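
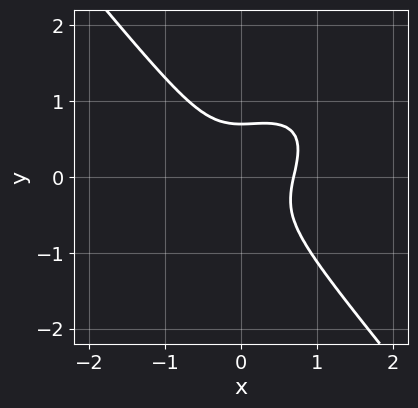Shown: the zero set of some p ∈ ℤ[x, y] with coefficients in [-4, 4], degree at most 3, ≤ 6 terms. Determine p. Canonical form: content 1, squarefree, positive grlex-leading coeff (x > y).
First, the degree is 3 — a generic line meets the curve in up to 3 points.
Finally, the integer polynomial consistent with all of this is the stated p.

3*x^3 - 2*x^2*y + 3*y^3 - 1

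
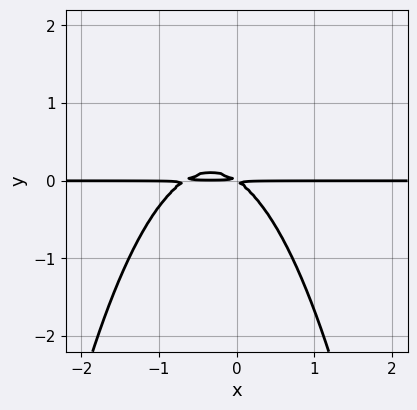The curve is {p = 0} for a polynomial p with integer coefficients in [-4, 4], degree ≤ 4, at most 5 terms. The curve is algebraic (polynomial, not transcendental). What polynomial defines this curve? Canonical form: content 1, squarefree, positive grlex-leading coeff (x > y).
3*x^2*y + 2*x*y + 3*y^2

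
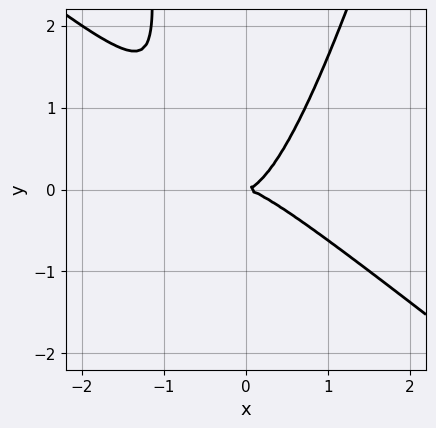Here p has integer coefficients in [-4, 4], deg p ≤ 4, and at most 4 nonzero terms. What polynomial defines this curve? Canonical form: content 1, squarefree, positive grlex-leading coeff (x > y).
3*x^3 + 3*x^2*y - x*y^2 - 2*y^2

1. The degree is 3 — a generic line meets the curve in up to 3 points.
2. From the visible intercepts: it meets the x-axis at x = 0 (among the integer gridlines); one y-axis crossing is at y = 0.
3. Together with the visible shape, these determine p as stated.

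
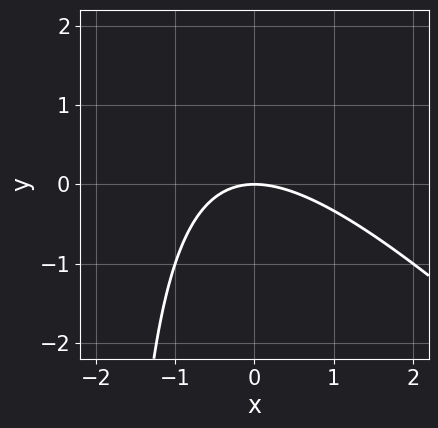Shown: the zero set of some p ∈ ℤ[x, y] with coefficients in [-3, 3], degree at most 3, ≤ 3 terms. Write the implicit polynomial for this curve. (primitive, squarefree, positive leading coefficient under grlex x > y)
deg p = 2.
From the axis intercepts and sections: it crosses the x-axis at the gridline x = 0; it crosses the y-axis at the gridline y = 0.
Solving for integer coefficients yields p as stated.

x^2 + x*y + 2*y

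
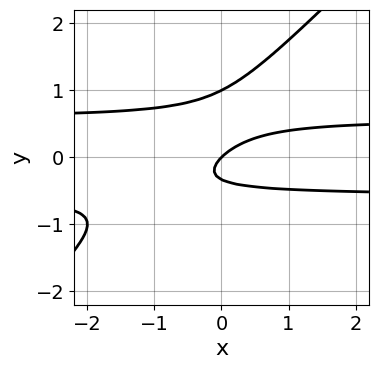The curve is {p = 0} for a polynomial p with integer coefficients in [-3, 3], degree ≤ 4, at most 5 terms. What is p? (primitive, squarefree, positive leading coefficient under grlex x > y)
Degree: no degree-2 curve has this shape, so deg p = 3.
From the visible intercepts: the y-axis gridline crossings are at y ∈ {0, 1}; one x-axis crossing is at x = 0.
Together with the visible shape, these determine p as stated.

3*x*y^2 - 3*y^3 + 2*y^2 - x + y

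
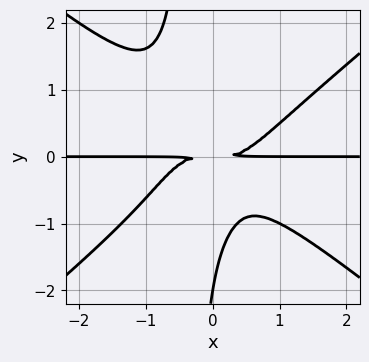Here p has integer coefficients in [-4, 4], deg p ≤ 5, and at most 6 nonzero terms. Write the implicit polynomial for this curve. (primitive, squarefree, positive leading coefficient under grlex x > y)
2*x^3*y - 3*x*y^3 - y^3 - 2*y^2

1. Degree: the shape is more complex than any degree-3 curve, so deg p = 4.
2. Reading off the gridlines: every point of the x-axis in the box is on the curve; it crosses the y-axis at the gridline y = -2.
3. The integer polynomial consistent with all of this is the stated p.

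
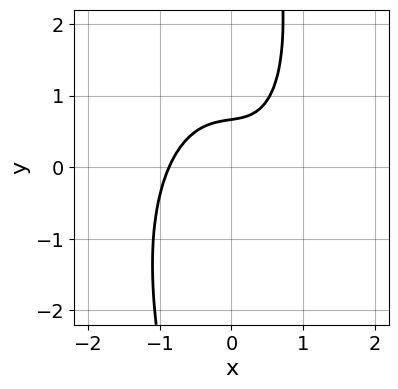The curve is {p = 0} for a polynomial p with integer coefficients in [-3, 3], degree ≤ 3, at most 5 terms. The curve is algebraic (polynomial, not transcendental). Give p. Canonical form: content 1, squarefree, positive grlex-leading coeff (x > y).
First, degree: a generic line meets the curve in up to 3 points, so deg p = 3.
Finally, the integer polynomial consistent with all of this is the stated p.

3*x^3 + x*y^2 - 3*y + 2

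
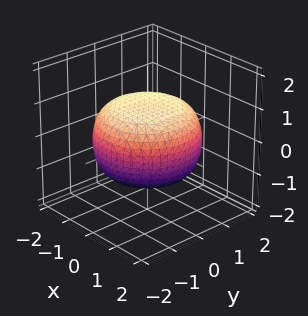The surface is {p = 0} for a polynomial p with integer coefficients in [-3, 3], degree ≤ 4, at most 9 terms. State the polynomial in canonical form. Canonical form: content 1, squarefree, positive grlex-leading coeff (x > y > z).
1. Degree: a generic line meets the surface in up to 4 points, so deg p = 4.
2. Symmetries: the surface is invariant under rotation about z: p = q(x² + y², z).
3. Against the integer gridlines: the z-axis gridline crossings are at z ∈ {-1, 1}; a circular section at z = 1 has radius exactly 1.
4. Matching integer coefficients to the picture gives p.

x^4 + 2*x^2*y^2 + y^4 - x^2 - y^2 + 3*z^2 - 3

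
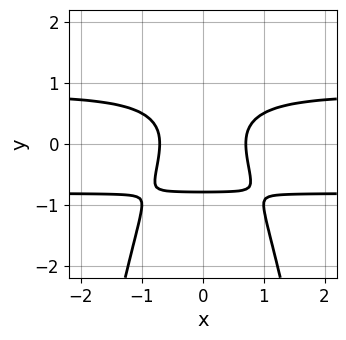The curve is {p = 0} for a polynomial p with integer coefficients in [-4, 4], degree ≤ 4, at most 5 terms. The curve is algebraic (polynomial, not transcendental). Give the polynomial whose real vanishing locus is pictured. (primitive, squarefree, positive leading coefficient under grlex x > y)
3*x^2*y^2 + 2*y^3 - 2*x^2 + 1

(a) The degree is 4 — a generic line meets the curve in up to 4 points.
(b) Symmetries: mirror symmetry x ↦ −x ⇒ only even powers of x.
(c) The integer polynomial consistent with all of this is the stated p.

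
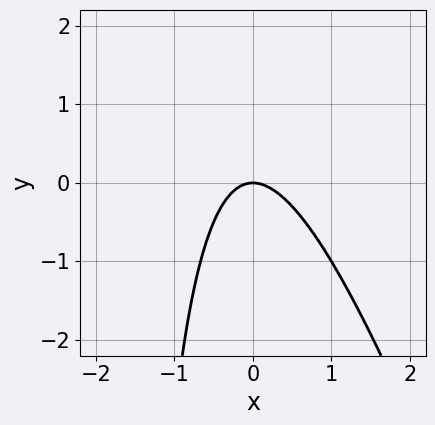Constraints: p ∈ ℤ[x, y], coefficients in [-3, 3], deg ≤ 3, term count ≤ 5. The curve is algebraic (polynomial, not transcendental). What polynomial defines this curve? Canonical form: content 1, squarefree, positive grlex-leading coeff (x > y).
3*x^2 + x*y + 2*y

(a) deg p = 2.
(b) Observable constraints: one y-axis crossing is at y = 0; it crosses the x-axis at the gridline x = 0.
(c) The integer polynomial consistent with all of this is the stated p.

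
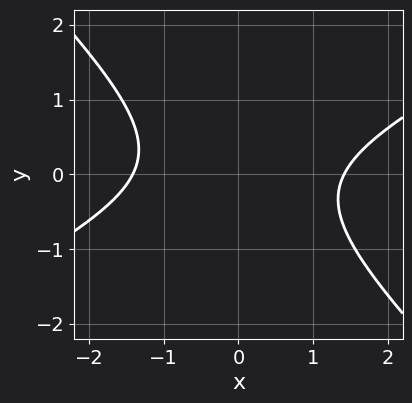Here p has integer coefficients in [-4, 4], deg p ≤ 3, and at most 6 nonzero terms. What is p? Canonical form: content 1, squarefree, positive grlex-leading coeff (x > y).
x^2 - x*y - 2*y^2 - 2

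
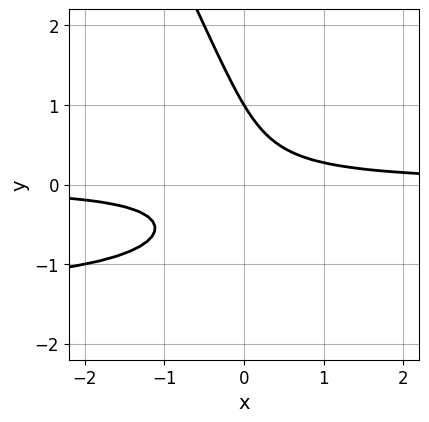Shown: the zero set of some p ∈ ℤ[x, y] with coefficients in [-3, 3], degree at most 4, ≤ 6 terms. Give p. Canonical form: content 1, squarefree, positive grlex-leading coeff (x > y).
2*x*y^2 + y^3 + 3*x*y - 1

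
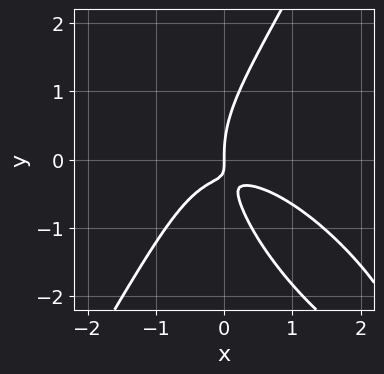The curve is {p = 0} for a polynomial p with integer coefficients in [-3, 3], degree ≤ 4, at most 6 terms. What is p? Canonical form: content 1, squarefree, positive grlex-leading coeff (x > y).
2*x^3 + 2*x^2*y - y^3 + 3*x*y + x

First, the degree is 3 — the shape is more complex than any degree-2 curve.
Then, from the visible intercepts: one y-axis crossing is at y = 0; it meets the x-axis at x = 0 (among the integer gridlines).
Finally, putting this together gives p.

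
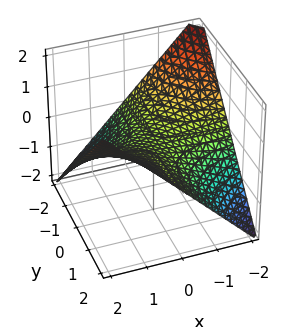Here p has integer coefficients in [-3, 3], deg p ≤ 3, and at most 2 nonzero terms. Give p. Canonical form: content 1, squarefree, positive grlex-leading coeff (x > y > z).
x*y - 2*z

The degree is 2 — a saddle surface; a quadric.
Checking where it meets the axes: every point of the y-axis in the box is on the surface; the visible x-axis segment lies entirely on the surface; one z-axis crossing is at z = 0.
Together with the visible shape, these determine p as stated.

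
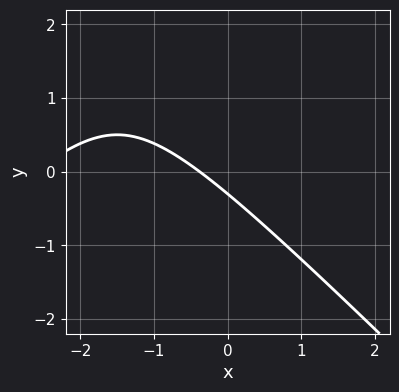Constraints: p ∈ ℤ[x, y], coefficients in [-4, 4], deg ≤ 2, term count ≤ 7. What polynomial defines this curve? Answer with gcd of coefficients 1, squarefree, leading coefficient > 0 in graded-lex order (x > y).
x^2 - y^2 + 3*x + 3*y + 1

deg p = 2.
Solving for integer coefficients yields p as stated.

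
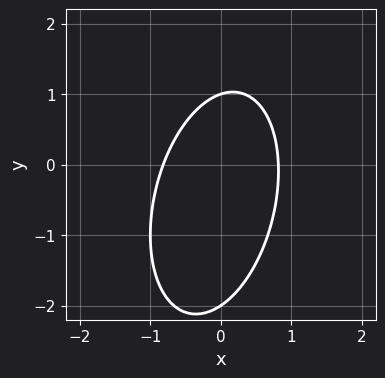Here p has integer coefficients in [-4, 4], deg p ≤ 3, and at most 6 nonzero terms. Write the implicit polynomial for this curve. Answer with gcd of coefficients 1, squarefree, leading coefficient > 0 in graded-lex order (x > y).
3*x^2 - x*y + y^2 + y - 2

Degree: the shape is more complex than any degree-1 curve, so deg p = 2.
Observable constraints: among the integer gridlines, it crosses the y-axis at y ∈ {-2, 1}.
Fitting integer coefficients to these (and the overall shape) gives p.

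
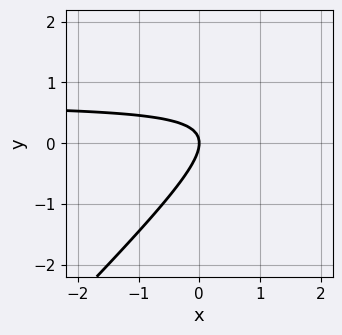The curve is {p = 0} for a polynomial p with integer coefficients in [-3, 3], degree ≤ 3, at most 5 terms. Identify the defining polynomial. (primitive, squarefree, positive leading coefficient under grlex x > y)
(a) deg p = 2. The shape is more complex than any degree-1 curve.
(b) From the visible intercepts: it meets the y-axis at y = 0 (among the integer gridlines); one x-axis crossing is at x = 0.
(c) Fitting integer coefficients to these (and the overall shape) gives p.

3*x*y - 3*y^2 - 2*x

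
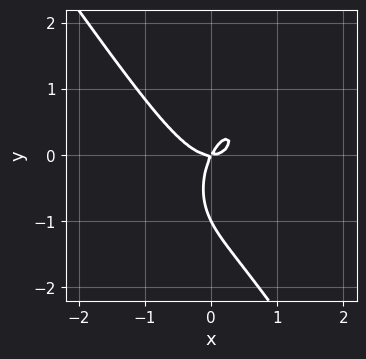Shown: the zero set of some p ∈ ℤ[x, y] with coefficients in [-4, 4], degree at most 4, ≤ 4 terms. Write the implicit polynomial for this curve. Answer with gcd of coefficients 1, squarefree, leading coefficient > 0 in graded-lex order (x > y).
3*x^3 + y^3 - 2*x*y + y^2

The degree is 3 — the shape is more complex than any degree-2 curve.
Reading off the gridlines: the y-axis gridline crossings are at y ∈ {-1, 0}; it crosses the x-axis at the gridline x = 0.
The integer polynomial consistent with all of this is the stated p.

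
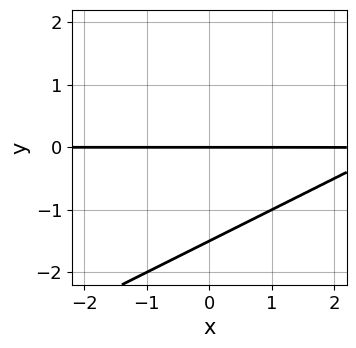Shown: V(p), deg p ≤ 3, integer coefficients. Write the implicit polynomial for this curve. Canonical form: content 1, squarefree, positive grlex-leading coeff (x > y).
(a) The degree is 2 — the shape is more complex than any degree-1 curve.
(b) Checking where it meets the axes: every point of the x-axis in the box is on the curve; it meets the y-axis at y = 0 (among the integer gridlines).
(c) Solving for integer coefficients yields p as stated.

x*y - 2*y^2 - 3*y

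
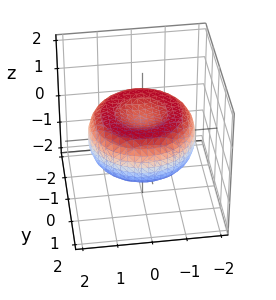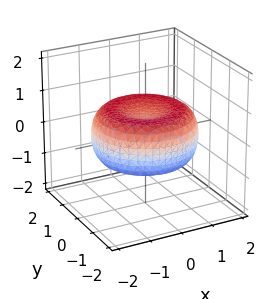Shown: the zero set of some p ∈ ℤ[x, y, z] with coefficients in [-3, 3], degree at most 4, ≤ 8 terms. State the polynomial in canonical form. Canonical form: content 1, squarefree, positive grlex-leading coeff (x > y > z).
deg p = 4. A generic line meets the surface in up to 4 points.
Symmetries: rotational symmetry about the z-axis ⇒ p depends on x, y only through x² + y².
Against the integer gridlines: a circular section at z = 0 has radius between 1 and 2.
Putting this together gives p.

x^4 + 2*x^2*y^2 + y^4 - 2*x^2 - 2*y^2 + 3*z^2 - 1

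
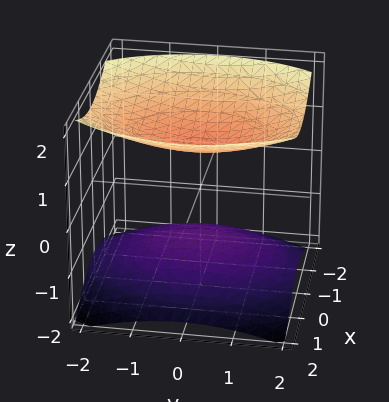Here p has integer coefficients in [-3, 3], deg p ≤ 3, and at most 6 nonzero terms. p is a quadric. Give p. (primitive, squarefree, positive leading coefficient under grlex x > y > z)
2*x^2 + y^2 - 3*z^2 + 3

There are 2 components. Treating them together as one polynomial.
Degree: two sheets facing apart; a quadric, so deg p = 2.
Symmetries: mirror symmetry z ↦ −z ⇒ only even powers of z; it's symmetric under x → −x, forcing even powers of x; mirror symmetry y ↦ −y ⇒ only even powers of y.
Observable constraints: the z-axis gridline crossings are at z ∈ {-1, 1}; it misses every integer gridline on the x-axis; no y-intercept at any integer in the box.
Putting this together gives p.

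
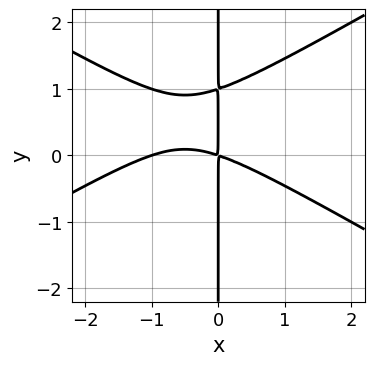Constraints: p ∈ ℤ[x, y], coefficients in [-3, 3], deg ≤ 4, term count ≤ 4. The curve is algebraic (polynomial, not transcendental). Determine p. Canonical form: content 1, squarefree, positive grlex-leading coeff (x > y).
First, degree: no degree-2 curve has this shape, so deg p = 3.
Next, observable constraints: it meets the x-axis at x = -1 (among the integer gridlines); the visible y-axis segment lies entirely on the curve.
Finally, assembling these constraints gives the stated polynomial.

x^3 - 3*x*y^2 + x^2 + 3*x*y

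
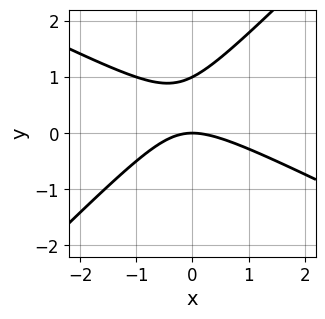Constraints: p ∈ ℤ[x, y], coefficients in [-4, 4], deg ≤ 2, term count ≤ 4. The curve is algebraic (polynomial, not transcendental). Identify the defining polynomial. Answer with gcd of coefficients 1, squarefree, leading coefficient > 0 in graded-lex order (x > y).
x^2 + x*y - 2*y^2 + 2*y

1. The degree is 2 — a generic line meets the curve in up to 2 points.
2. Checking where it meets the axes: it crosses the x-axis at the gridline x = 0; among the integer gridlines, it crosses the y-axis at y ∈ {0, 1}.
3. Together with the visible shape, these determine p as stated.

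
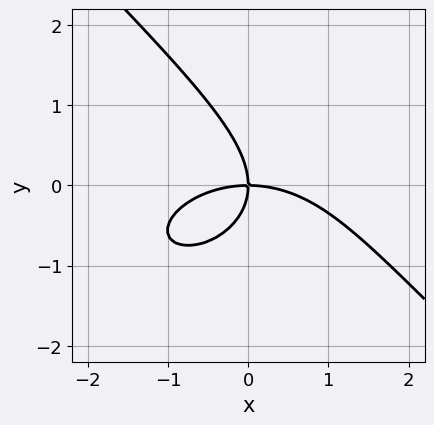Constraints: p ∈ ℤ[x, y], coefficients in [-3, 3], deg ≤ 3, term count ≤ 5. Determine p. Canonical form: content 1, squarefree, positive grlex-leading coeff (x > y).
x^3 + x*y^2 + 2*y^3 + 3*x*y

First, the degree is 3 — the shape is more complex than any degree-2 curve.
Then, against the integer gridlines: one x-axis crossing is at x = 0; one y-axis crossing is at y = 0.
Finally, solving for integer coefficients yields p as stated.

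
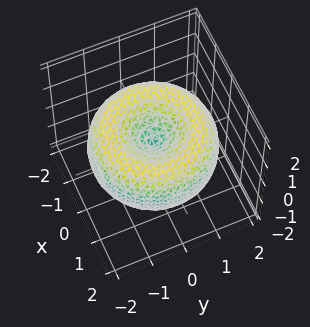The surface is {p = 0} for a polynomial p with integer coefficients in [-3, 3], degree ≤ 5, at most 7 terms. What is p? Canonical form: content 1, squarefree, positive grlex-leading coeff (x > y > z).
(a) deg p = 4. The shape is more complex than any degree-3 surface.
(b) By symmetry, every cross-section ⟂ z is a circle, so x, y appear only via x² + y².
(c) From the axis intercepts and sections: a circular section at z = 0 has radius between 1 and 2; it meets the x-axis at x = 0 (among the integer gridlines).
(d) Solving for integer coefficients yields p as stated.

x^4 + 2*x^2*y^2 + y^4 - 3*x^2 - 3*y^2 + 3*z^2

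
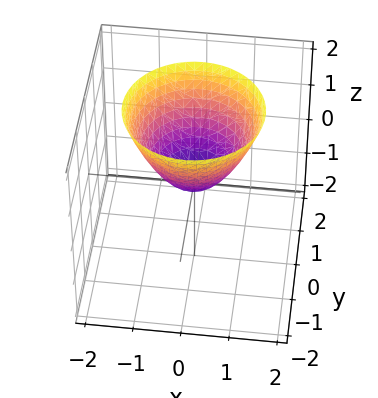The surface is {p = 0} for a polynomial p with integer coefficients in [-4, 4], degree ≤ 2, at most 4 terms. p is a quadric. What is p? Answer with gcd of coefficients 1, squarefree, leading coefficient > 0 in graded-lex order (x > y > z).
x^2 + y^2 - z

First, degree: a single bowl opening along one axis; a quadric, so deg p = 2.
Next, symmetry: the surface is invariant under rotation about z: p = q(x² + y², z).
Next, reading off the gridlines: it meets the y-axis at y = 0 (among the integer gridlines); one z-axis crossing is at z = 0.
Finally, the integer polynomial consistent with all of this is the stated p.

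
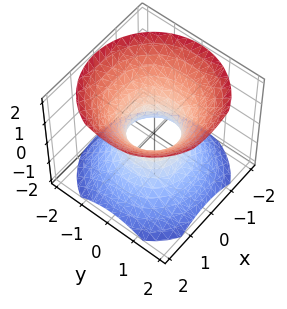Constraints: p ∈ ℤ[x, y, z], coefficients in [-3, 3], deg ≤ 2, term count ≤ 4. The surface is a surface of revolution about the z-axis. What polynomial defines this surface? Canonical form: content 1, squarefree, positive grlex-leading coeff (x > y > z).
Degree: the shape is more complex than any degree-1 surface, so deg p = 2.
Symmetries: rotational symmetry about the z-axis ⇒ p depends on x, y only through x² + y².
From the visible intercepts: a circular section at z = 0 has radius between 0 and 1; no z-intercept at any integer in the box.
Solving for integer coefficients yields p as stated.

3*x^2 + 3*y^2 - 3*z^2 - 2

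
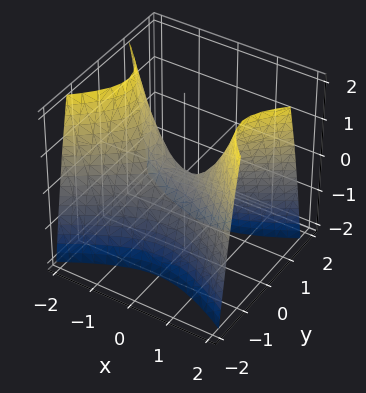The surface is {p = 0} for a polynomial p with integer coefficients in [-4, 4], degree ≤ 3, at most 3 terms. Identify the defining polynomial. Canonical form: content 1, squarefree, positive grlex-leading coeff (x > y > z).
x^2 - 2*y^2 - z

First, the degree is 2 — a saddle surface; a quadric.
Then, symmetries: mirror symmetry x ↦ −x ⇒ only even powers of x; mirror symmetry y ↦ −y ⇒ only even powers of y.
Then, observable constraints: one y-axis crossing is at y = 0; one x-axis crossing is at x = 0; it meets the z-axis at z = 0 (among the integer gridlines).
Finally, fitting integer coefficients to these (and the overall shape) gives p.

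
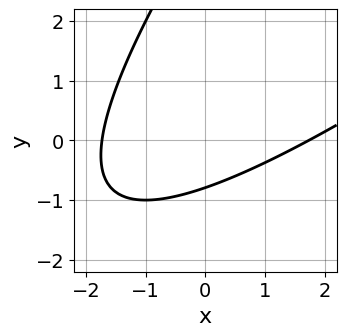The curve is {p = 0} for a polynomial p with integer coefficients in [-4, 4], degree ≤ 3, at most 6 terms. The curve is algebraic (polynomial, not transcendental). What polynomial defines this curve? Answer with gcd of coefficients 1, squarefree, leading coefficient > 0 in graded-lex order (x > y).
x^2 - 2*x*y + y^2 - 3*y - 3

deg p = 2. A generic line meets the curve in up to 2 points.
Matching integer coefficients to the picture gives p.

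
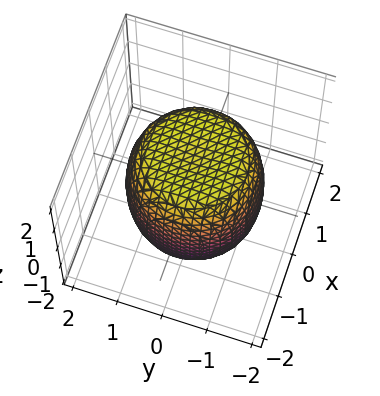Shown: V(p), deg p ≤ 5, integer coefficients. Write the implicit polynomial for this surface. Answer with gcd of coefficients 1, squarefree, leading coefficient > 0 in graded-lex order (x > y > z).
(a) The degree is 4 — the shape is more complex than any degree-3 surface.
(b) By symmetry, the surface is invariant under rotation about z: p = q(x² + y², z).
(c) Observable constraints: a circular section at z = -1 has radius between 1 and 2.
(d) Solving for integer coefficients yields p as stated.

x^4 + 2*x^2*y^2 + y^4 - x^2 - y^2 + z^2 - 2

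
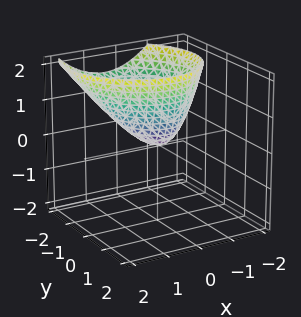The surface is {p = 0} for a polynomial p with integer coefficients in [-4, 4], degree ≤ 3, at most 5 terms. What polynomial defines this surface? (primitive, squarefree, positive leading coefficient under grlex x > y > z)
3*x^2 + x*y + 3*y^2 + 3*y*z - 3*z

(a) The degree is 2 — a generic line meets the surface in up to 2 points.
(b) Observable constraints: one y-axis crossing is at y = 0; one x-axis crossing is at x = 0; it meets the z-axis at z = 0 (among the integer gridlines).
(c) Together with the visible shape, these determine p as stated.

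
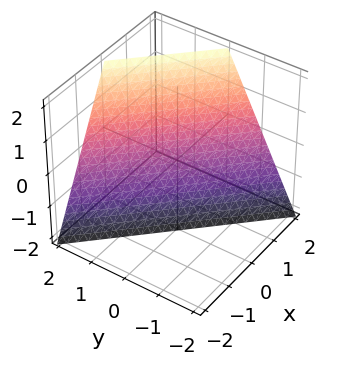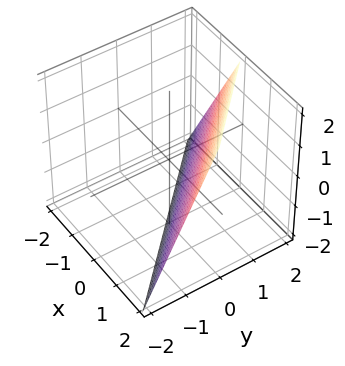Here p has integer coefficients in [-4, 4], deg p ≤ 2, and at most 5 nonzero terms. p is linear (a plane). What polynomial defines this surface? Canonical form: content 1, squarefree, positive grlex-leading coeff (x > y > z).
Degree: the surface is flat (a plane), so deg p = 1.
Observable constraints: it meets the x-axis at x = 1 (among the integer gridlines); it meets the z-axis at z = -2 (among the integer gridlines).
These observations pin down the coefficients.

2*x + 2*y - z - 2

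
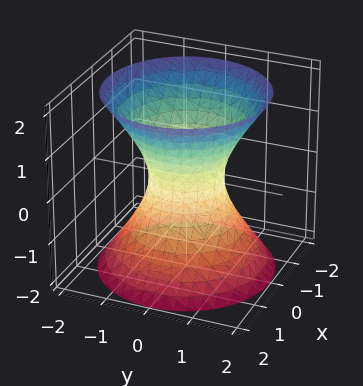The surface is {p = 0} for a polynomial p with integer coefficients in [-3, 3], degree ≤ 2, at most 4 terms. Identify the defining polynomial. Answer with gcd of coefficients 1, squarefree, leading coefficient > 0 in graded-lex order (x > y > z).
3*x^2 + 3*y^2 - 2*z^2 - 2

(a) Degree: one connected sheet with a waist; a quadric, so deg p = 2.
(b) By symmetry, the z-axis is an axis of rotation, so x and y enter only as x² + y²; the z ↦ −z reflection is a symmetry, so z appears only in even powers.
(c) From the axis intercepts and sections: a circular section at z = 1 has radius between 1 and 2; the surface avoids every integer z-axis point in the box.
(d) Together with the visible shape, these determine p as stated.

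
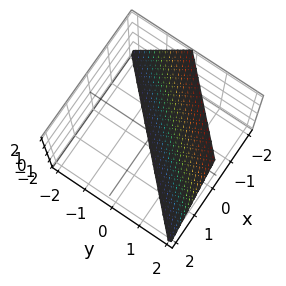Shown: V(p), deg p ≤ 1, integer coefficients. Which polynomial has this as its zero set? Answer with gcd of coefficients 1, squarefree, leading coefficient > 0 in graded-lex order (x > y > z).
2*x - 2*y + z + 2

1. deg p = 1.
2. Reading off the gridlines: it crosses the y-axis at the gridline y = 1; it meets the z-axis at z = -2 (among the integer gridlines); one x-axis crossing is at x = -1.
3. The integer polynomial consistent with all of this is the stated p.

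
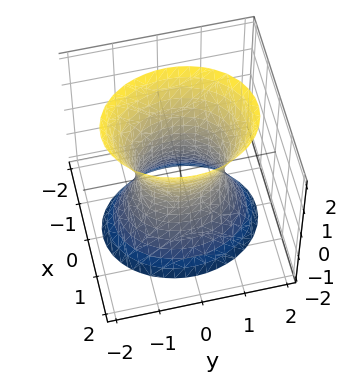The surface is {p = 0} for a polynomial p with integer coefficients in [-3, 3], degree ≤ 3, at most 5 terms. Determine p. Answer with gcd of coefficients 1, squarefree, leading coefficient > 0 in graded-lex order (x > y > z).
The degree is 2 — an hourglass — one-sheet hyperboloid; a quadric.
Symmetries: the z ↦ −z reflection is a symmetry, so z appears only in even powers; the y ↦ −y reflection is a symmetry, so y appears only in even powers; the x ↦ −x reflection is a symmetry, so x appears only in even powers.
From the visible intercepts: no z-intercept at any integer in the box; among the integer gridlines, it crosses the y-axis at y ∈ {-1, 1}.
Solving for integer coefficients yields p as stated.

3*x^2 + 2*y^2 - z^2 - 2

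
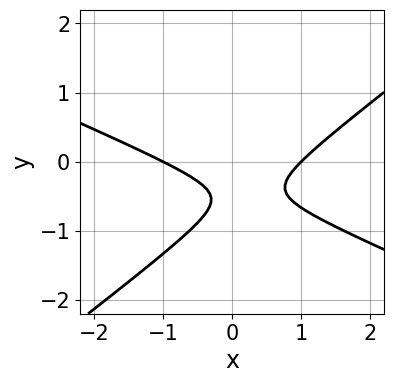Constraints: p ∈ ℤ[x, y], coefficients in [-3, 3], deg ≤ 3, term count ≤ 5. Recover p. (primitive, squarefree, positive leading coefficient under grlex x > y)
x^2 + x*y - 3*y^2 - 3*y - 1

(a) Degree: no degree-1 curve has this shape, so deg p = 2.
(b) Against the integer gridlines: among the integer gridlines, it crosses the x-axis at x ∈ {-1, 1}; no y-intercept at any integer in the box.
(c) Solving for integer coefficients yields p as stated.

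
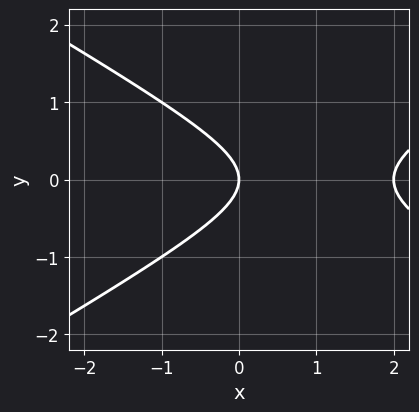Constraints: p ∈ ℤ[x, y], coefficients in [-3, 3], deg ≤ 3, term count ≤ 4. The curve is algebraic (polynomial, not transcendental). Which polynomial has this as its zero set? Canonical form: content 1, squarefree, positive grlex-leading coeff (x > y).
x^2 - 3*y^2 - 2*x

(a) The degree is 2 — a generic line meets the curve in up to 2 points.
(b) Symmetries: the y ↦ −y reflection is a symmetry, so y appears only in even powers.
(c) Against the integer gridlines: it meets the y-axis at y = 0 (among the integer gridlines); among the integer gridlines, it crosses the x-axis at x ∈ {0, 2}.
(d) Fitting integer coefficients to these (and the overall shape) gives p.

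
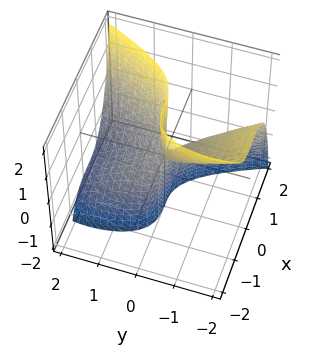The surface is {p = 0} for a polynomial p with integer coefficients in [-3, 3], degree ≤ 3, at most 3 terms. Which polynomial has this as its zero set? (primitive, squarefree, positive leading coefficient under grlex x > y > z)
3*x^3 - 2*y^2 - 3*y*z

deg p = 3. A generic line meets the surface in up to 3 points.
Reading off the gridlines: the visible z-axis segment lies entirely on the surface; one y-axis crossing is at y = 0; it crosses the x-axis at the gridline x = 0.
Together with the visible shape, these determine p as stated.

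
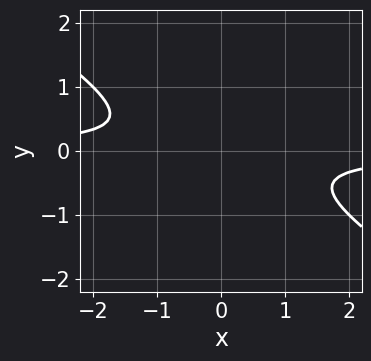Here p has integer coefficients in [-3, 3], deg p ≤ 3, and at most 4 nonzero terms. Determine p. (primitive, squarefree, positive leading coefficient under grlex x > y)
1. Degree: a generic line meets the curve in up to 2 points, so deg p = 2.
2. From the axis intercepts and sections: no x-intercept at any integer in the box; it misses every integer gridline on the y-axis.
3. Solving for integer coefficients yields p as stated.

2*x*y + 3*y^2 + 1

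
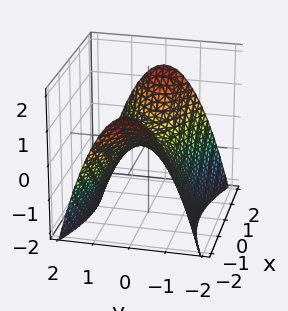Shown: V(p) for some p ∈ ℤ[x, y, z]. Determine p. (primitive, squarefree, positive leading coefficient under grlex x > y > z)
(a) The degree is 2 — a saddle surface; a quadric.
(b) Symmetries: mirror symmetry y ↦ −y ⇒ only even powers of y; mirror symmetry x ↦ −x ⇒ only even powers of x.
(c) Checking where it meets the axes: it crosses the z-axis at the gridline z = 0; it crosses the x-axis at the gridline x = 0; it crosses the y-axis at the gridline y = 0.
(d) Solving for integer coefficients yields p as stated.

x^2 - 3*y^2 - 3*z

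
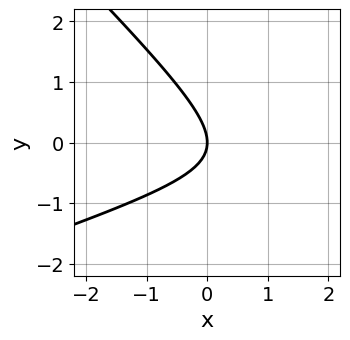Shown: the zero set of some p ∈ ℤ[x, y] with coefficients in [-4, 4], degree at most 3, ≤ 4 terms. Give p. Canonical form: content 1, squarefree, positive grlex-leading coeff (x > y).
(a) The degree is 2 — a generic line meets the curve in up to 2 points.
(b) From the axis intercepts and sections: one y-axis crossing is at y = 0; one x-axis crossing is at x = 0.
(c) These observations pin down the coefficients.

x^2 - 2*x*y - 3*y^2 - 3*x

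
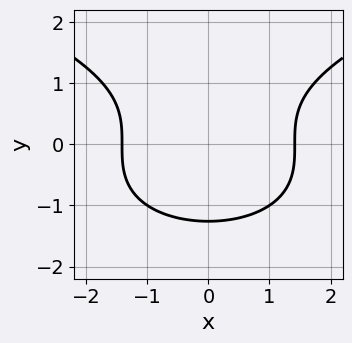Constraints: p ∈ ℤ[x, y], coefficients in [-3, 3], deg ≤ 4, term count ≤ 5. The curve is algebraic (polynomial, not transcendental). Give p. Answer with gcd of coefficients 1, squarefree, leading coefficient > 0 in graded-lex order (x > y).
y^3 - x^2 + 2

(a) Degree: no degree-2 curve has this shape, so deg p = 3.
(b) Symmetries: it's symmetric under x → −x, forcing even powers of x.
(c) Assembling these constraints gives the stated polynomial.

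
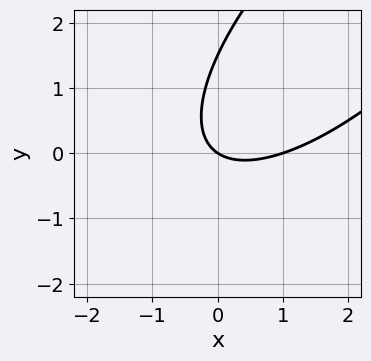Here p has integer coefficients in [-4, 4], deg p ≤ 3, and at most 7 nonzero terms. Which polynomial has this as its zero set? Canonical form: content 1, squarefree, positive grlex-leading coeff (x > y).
1. The degree is 2 — the shape is more complex than any degree-1 curve.
2. Reading off the gridlines: it meets the y-axis at y = 0 (among the integer gridlines); the x-axis gridline crossings are at x ∈ {0, 1}.
3. Matching integer coefficients to the picture gives p.

2*x^2 - 3*x*y + 2*y^2 - 2*x - 3*y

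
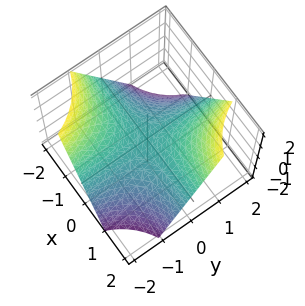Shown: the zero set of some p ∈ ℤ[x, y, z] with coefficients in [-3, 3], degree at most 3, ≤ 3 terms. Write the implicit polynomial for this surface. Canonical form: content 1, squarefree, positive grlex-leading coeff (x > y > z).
x*y - z

First, deg p = 2. A saddle surface; a quadric.
Next, checking where it meets the axes: it crosses the z-axis at the gridline z = 0; every point of the y-axis in the box is on the surface.
Finally, solving for integer coefficients yields p as stated. Check: (2, 0, 0) on the x-axis lies on the surface, and p(2, 0, 0) = 0. ✓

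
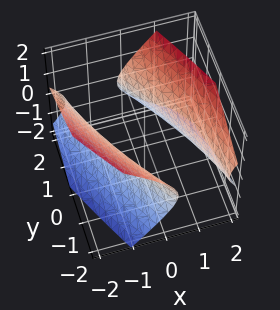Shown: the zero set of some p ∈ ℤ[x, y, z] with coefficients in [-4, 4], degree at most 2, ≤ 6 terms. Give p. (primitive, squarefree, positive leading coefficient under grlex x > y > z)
First, I count 2 distinct pieces. They look like related sheets of one shape, so recover p as a whole.
Then, the degree is 2 — the shape is more complex than any degree-1 surface.
Next, from the visible intercepts: the x-axis gridline crossings are at x ∈ {-1, 1}; no z-intercept at any integer in the box.
Finally, putting this together gives p.

3*x^2 + 3*x*y + x*z + y^2 - 3*z^2 - 3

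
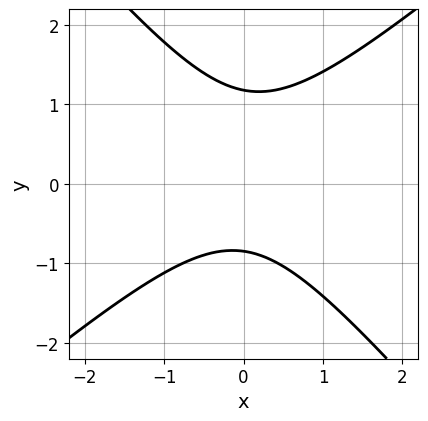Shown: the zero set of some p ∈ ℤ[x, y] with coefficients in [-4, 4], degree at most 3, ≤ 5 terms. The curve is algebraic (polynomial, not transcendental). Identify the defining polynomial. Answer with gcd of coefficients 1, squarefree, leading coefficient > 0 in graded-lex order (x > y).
3*x^2 - x*y - 3*y^2 + y + 3

1. deg p = 2. No degree-1 curve has this shape.
2. Against the integer gridlines: it misses every integer gridline on the x-axis.
3. Fitting integer coefficients to these (and the overall shape) gives p.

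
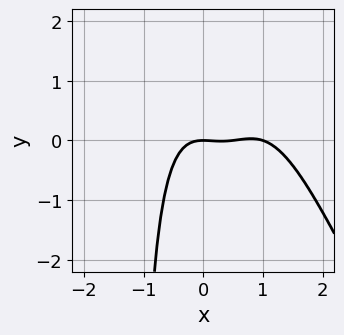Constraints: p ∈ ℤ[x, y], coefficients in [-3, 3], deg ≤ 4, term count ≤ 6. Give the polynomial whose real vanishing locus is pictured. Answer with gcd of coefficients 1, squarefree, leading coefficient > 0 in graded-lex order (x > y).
2*x^4 + x^3*y - 3*x^3 + x^2 + 2*y

The degree is 4 — a generic line meets the curve in up to 4 points.
Observable constraints: among the integer gridlines, it crosses the x-axis at x ∈ {0, 1}; it crosses the y-axis at the gridline y = 0.
The integer polynomial consistent with all of this is the stated p.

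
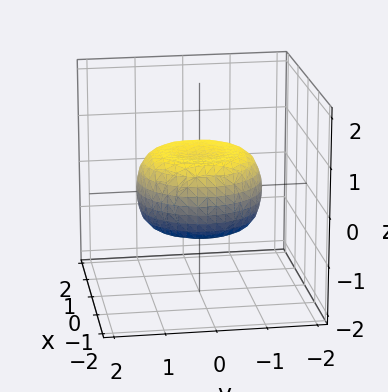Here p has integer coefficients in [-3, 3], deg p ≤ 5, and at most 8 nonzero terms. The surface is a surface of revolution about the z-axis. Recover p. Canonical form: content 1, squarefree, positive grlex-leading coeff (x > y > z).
x^4 + 2*x^2*y^2 + y^4 - x^2 - y^2 + 2*z^2 - 1

First, degree: no degree-3 surface has this shape, so deg p = 4.
Next, symmetries: the surface is invariant under rotation about z: p = q(x² + y², z).
Next, from the visible intercepts: a circular section at z = 0 has radius between 1 and 2.
Finally, matching integer coefficients to the picture gives p.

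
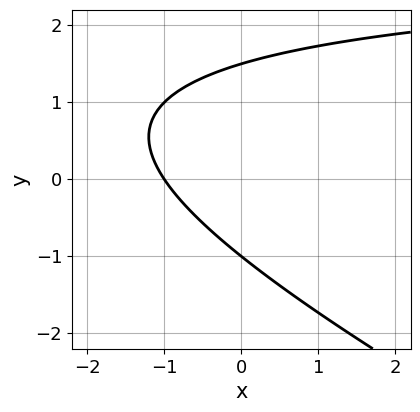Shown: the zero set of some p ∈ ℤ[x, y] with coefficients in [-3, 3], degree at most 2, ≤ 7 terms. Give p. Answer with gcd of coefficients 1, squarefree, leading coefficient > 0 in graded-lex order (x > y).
(a) deg p = 2. A generic line meets the curve in up to 2 points.
(b) Observable constraints: it crosses the y-axis at the gridline y = -1; one x-axis crossing is at x = -1.
(c) Together with the visible shape, these determine p as stated.

x*y + 2*y^2 - 3*x - y - 3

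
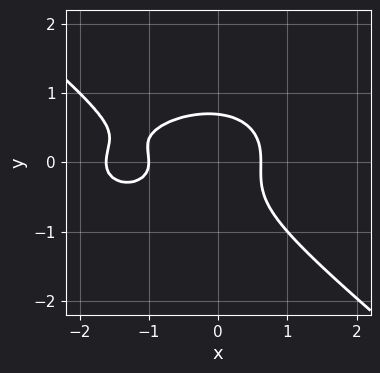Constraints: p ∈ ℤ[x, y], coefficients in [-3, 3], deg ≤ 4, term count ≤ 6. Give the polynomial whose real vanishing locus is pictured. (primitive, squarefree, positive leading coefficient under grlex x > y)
First, degree: no degree-2 curve has this shape, so deg p = 3.
Then, observable constraints: it meets the x-axis at x = -1 (among the integer gridlines).
Finally, putting this together gives p.

x^3 + x*y^2 + 3*y^3 + 2*x^2 - 1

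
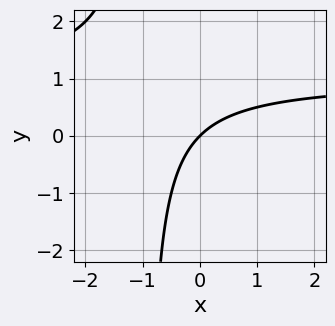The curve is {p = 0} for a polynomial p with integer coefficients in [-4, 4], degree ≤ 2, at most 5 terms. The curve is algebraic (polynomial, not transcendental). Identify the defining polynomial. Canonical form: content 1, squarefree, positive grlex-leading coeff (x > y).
The degree is 2 — no degree-1 curve has this shape.
From the visible intercepts: one x-axis crossing is at x = 0; it meets the y-axis at y = 0 (among the integer gridlines).
Solving for integer coefficients yields p as stated.

x*y - x + y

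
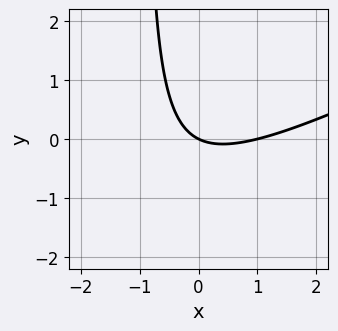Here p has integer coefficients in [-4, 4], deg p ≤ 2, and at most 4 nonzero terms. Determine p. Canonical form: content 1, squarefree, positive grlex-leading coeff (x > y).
First, the degree is 2 — no degree-1 curve has this shape.
Then, from the axis intercepts and sections: the x-axis gridline crossings are at x ∈ {0, 1}; it crosses the y-axis at the gridline y = 0.
Finally, fitting integer coefficients to these (and the overall shape) gives p.

x^2 - 2*x*y - x - 2*y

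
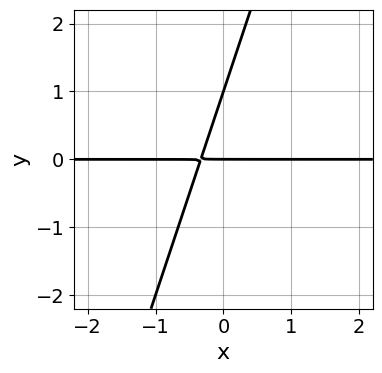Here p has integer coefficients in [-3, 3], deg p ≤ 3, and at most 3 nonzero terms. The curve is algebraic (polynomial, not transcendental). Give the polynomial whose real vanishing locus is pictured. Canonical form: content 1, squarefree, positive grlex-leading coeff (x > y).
3*x*y - y^2 + y

First, deg p = 2.
Then, checking where it meets the axes: the y-axis gridline crossings are at y ∈ {0, 1}; every point of the x-axis in the box is on the curve.
Finally, matching integer coefficients to the picture gives p.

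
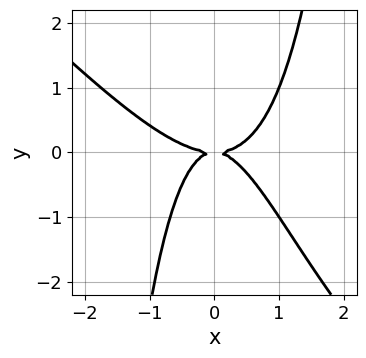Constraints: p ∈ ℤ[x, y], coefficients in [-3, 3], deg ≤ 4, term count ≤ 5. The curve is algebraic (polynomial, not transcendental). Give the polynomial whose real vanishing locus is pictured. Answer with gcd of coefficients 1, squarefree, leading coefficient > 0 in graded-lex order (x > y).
x^4 + x^3*y - x^2*y - y^2

(a) The degree is 4 — no degree-3 curve has this shape.
(b) From the axis intercepts and sections: it meets the x-axis at x = 0 (among the integer gridlines); it meets the y-axis at y = 0 (among the integer gridlines).
(c) The integer polynomial consistent with all of this is the stated p.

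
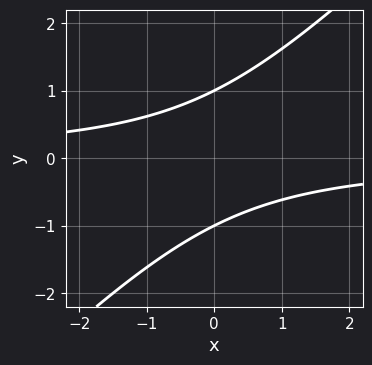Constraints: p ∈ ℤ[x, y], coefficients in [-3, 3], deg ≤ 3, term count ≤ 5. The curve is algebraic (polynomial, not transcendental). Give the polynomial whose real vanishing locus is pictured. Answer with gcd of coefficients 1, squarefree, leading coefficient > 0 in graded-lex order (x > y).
x*y - y^2 + 1

First, degree: a generic line meets the curve in up to 2 points, so deg p = 2.
Next, checking where it meets the axes: the curve avoids every integer x-axis point in the box; among the integer gridlines, it crosses the y-axis at y ∈ {-1, 1}.
Finally, solving for integer coefficients yields p as stated.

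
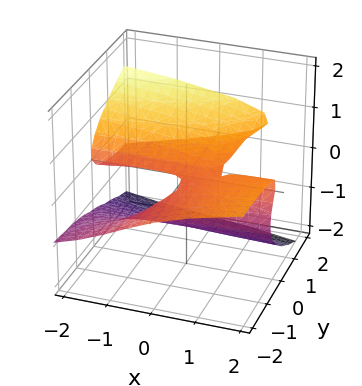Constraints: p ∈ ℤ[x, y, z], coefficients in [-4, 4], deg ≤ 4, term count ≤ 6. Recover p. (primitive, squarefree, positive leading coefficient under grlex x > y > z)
1. Degree: the shape is more complex than any degree-2 surface, so deg p = 3.
2. From the visible intercepts: every point of the y-axis in the box is on the surface; it meets the z-axis at z = 0 (among the integer gridlines); every point of the x-axis in the box is on the surface.
3. These observations pin down the coefficients.

3*z^3 + x*y - 3*y*z + 3*z^2 - z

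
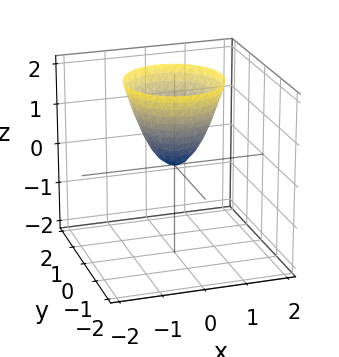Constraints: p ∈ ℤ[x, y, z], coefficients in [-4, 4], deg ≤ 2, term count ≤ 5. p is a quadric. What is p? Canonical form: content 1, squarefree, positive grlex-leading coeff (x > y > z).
3*x^2 + 3*y^2 - 2*z

(a) The degree is 2 — a single bowl opening along one axis; a quadric.
(b) By symmetry, every cross-section ⟂ z is a circle, so x, y appear only via x² + y².
(c) Reading off the gridlines: it crosses the z-axis at the gridline z = 0; one x-axis crossing is at x = 0; it crosses the y-axis at the gridline y = 0.
(d) Assembling these constraints gives the stated polynomial.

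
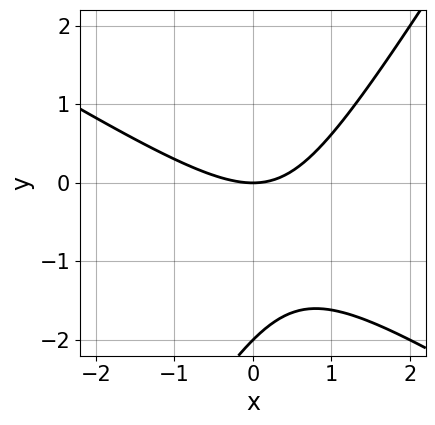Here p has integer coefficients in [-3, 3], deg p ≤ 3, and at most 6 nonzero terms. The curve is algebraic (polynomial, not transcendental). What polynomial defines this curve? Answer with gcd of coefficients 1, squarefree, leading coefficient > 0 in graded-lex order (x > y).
x^2 + x*y - y^2 - 2*y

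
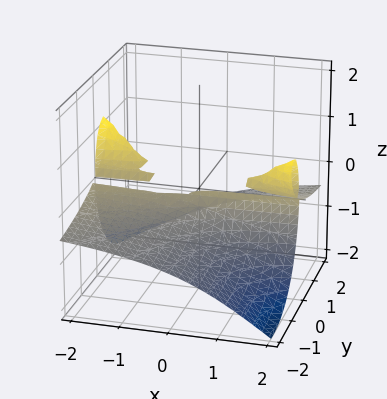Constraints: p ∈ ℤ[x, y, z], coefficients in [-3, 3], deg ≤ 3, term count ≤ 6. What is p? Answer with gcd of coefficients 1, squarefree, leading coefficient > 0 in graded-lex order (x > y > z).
First, I count 3 distinct pieces.
Next, degree: a generic line meets the surface in up to 3 points, so deg p = 3.
Then, observable constraints: the visible x-axis segment lies entirely on the surface; it crosses the z-axis at the gridline z = 0; one y-axis crossing is at y = 0.
Finally, solving for integer coefficients yields p as stated.

2*x*y*z + 2*y^2*z + z^3 + 2*y^2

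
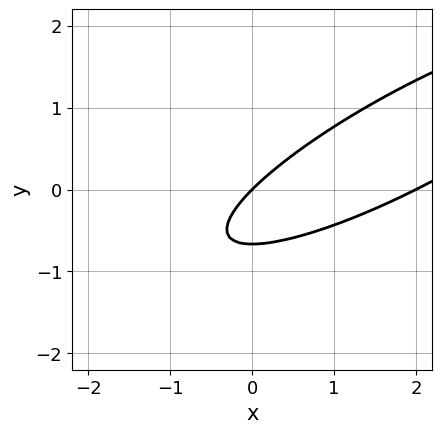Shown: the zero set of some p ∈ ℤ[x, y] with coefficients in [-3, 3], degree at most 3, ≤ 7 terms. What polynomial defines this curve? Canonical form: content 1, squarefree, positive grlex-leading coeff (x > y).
(a) deg p = 2. A generic line meets the curve in up to 2 points.
(b) From the axis intercepts and sections: it meets the y-axis at y = 0 (among the integer gridlines); among the integer gridlines, it crosses the x-axis at x ∈ {0, 2}.
(c) Solving for integer coefficients yields p as stated.

x^2 - 3*x*y + 3*y^2 - 2*x + 2*y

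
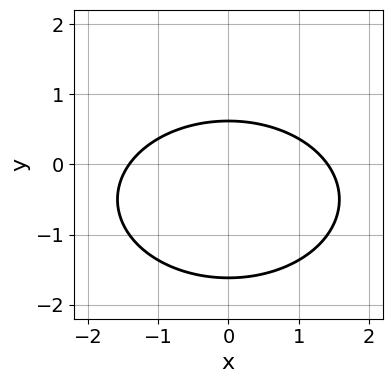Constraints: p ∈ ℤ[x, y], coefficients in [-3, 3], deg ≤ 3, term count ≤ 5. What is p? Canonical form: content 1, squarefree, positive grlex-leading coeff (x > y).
deg p = 2.
Symmetries: the x ↦ −x reflection is a symmetry, so x appears only in even powers.
Fitting integer coefficients to these (and the overall shape) gives p.

x^2 + 2*y^2 + 2*y - 2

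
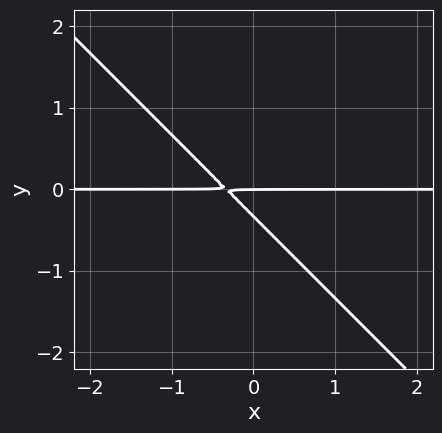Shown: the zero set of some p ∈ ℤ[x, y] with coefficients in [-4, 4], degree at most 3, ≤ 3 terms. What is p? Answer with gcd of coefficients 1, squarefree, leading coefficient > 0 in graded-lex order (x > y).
deg p = 2.
Observable constraints: it meets the y-axis at y = 0 (among the integer gridlines); every point of the x-axis in the box is on the curve.
Matching integer coefficients to the picture gives p.

3*x*y + 3*y^2 + y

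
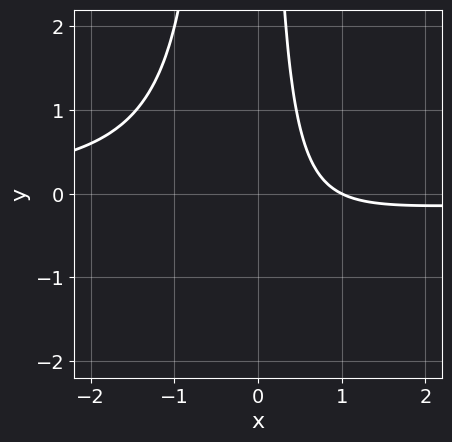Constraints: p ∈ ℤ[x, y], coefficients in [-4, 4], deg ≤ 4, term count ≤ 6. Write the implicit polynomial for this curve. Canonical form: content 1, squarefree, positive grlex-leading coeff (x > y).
First, deg p = 3.
Then, reading off the gridlines: it meets the x-axis at x = 1 (among the integer gridlines); the curve avoids every integer y-axis point in the box.
Finally, fitting integer coefficients to these (and the overall shape) gives p.

3*x^2*y + x*y + 2*x - 2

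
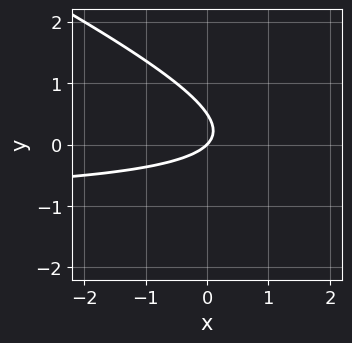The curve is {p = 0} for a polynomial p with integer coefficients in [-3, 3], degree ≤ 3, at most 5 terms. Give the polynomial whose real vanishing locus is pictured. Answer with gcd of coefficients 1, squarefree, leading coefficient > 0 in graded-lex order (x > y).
Degree: a generic line meets the curve in up to 2 points, so deg p = 2.
Observable constraints: it crosses the y-axis at the gridline y = 0; it meets the x-axis at x = 0 (among the integer gridlines).
Solving for integer coefficients yields p as stated.

x*y + 2*y^2 + x - y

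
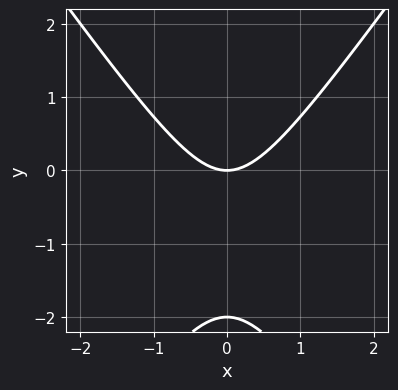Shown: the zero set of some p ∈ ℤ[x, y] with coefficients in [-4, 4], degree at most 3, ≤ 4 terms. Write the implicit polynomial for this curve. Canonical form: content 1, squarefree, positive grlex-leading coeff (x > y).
First, degree: a generic line meets the curve in up to 2 points, so deg p = 2.
Next, symmetries: it's symmetric under x → −x, forcing even powers of x.
Then, reading off the gridlines: it meets the x-axis at x = 0 (among the integer gridlines); among the integer gridlines, it crosses the y-axis at y ∈ {-2, 0}.
Finally, together with the visible shape, these determine p as stated.

2*x^2 - y^2 - 2*y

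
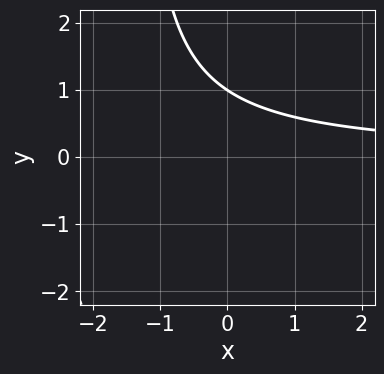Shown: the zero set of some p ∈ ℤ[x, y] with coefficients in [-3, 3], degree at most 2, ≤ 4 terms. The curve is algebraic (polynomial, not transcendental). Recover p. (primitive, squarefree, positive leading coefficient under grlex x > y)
2*x*y + 3*y - 3

First, deg p = 2. The shape is more complex than any degree-1 curve.
Next, reading off the gridlines: it misses every integer gridline on the x-axis; one y-axis crossing is at y = 1.
Finally, fitting integer coefficients to these (and the overall shape) gives p.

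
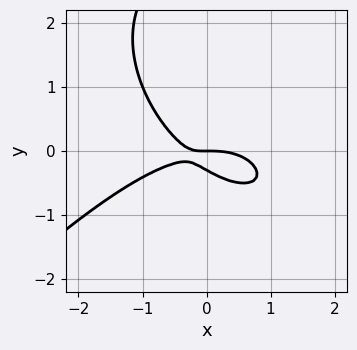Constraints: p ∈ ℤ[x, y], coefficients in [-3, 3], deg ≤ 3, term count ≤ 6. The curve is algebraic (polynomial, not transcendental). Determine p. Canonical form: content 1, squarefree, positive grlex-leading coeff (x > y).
1. deg p = 3. A generic line meets the curve in up to 3 points.
2. Checking where it meets the axes: one y-axis crossing is at y = 0; one x-axis crossing is at x = 0.
3. Putting this together gives p.

x^3 - y^3 + 2*x*y + 3*y^2 + y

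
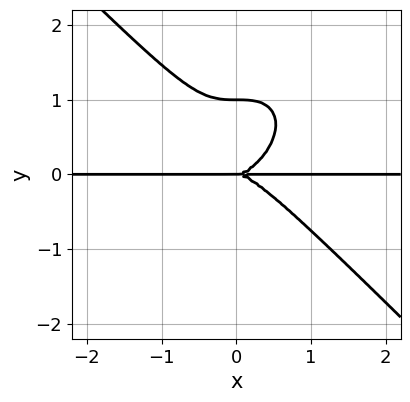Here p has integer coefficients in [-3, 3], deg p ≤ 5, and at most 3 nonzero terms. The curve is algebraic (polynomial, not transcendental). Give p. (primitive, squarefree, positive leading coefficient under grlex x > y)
x^3*y + y^4 - y^3

First, deg p = 4. No degree-3 curve has this shape.
Next, from the axis intercepts and sections: the visible x-axis segment lies entirely on the curve; among the integer gridlines, it crosses the y-axis at y ∈ {0, 1}.
Finally, together with the visible shape, these determine p as stated.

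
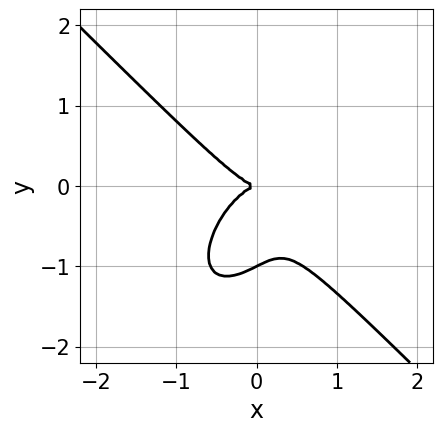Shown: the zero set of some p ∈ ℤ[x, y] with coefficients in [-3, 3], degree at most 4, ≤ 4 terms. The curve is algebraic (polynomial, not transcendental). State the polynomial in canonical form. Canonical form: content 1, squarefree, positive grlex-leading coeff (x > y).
3*x^3 - x*y^2 + 2*y^3 + 2*y^2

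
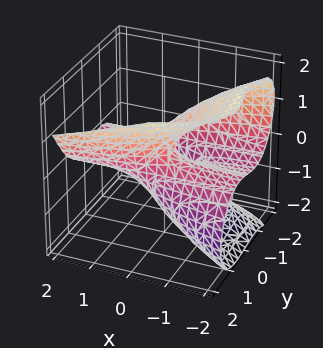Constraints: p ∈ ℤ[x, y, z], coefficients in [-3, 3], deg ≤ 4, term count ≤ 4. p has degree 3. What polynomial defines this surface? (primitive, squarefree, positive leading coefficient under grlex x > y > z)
First, deg p = 3.
Then, checking where it meets the axes: every point of the x-axis in the box is on the surface; one z-axis crossing is at z = 0; among the integer gridlines, it crosses the y-axis at y ∈ {-1, 0, 1}.
Finally, assembling these constraints gives the stated polynomial.

y^3 - z^3 - 2*x*z - y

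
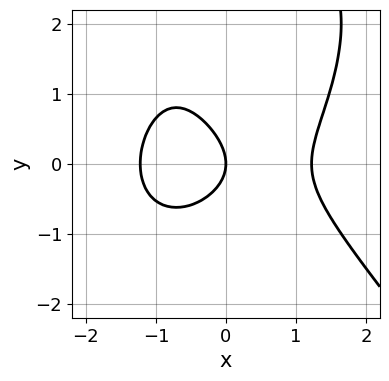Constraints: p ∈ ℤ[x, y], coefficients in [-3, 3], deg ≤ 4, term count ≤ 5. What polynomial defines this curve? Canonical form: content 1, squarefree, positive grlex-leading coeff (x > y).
(a) deg p = 3. The shape is more complex than any degree-2 curve.
(b) Reading off the gridlines: it crosses the y-axis at the gridline y = 0; one x-axis crossing is at x = 0.
(c) Putting this together gives p.

2*x^3 + y^3 - 3*y^2 - 3*x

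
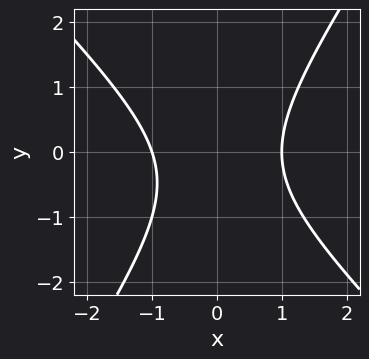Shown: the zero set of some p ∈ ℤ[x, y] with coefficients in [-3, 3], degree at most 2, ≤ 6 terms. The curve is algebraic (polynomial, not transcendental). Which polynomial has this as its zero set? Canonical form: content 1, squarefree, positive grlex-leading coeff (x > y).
1. The degree is 2 — the shape is more complex than any degree-1 curve.
2. From the visible intercepts: it misses every integer gridline on the y-axis; the x-axis gridline crossings are at x ∈ {-1, 1}.
3. Assembling these constraints gives the stated polynomial.

3*x^2 + x*y - 2*y^2 - y - 3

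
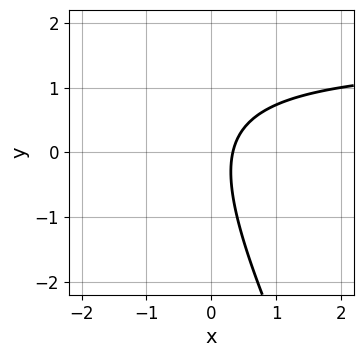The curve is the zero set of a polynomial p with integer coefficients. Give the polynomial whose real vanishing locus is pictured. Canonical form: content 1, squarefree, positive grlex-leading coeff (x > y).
1. deg p = 2.
2. Checking where it meets the axes: the curve avoids every integer y-axis point in the box.
3. Putting this together gives p.

2*x*y + y^2 - 3*x + 1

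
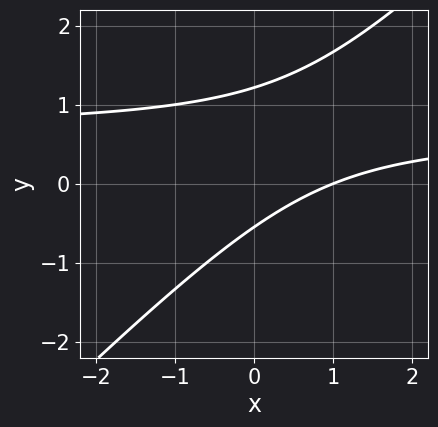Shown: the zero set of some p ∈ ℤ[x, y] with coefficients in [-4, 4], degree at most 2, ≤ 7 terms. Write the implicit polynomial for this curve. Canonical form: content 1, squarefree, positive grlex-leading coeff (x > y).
First, deg p = 2. No degree-1 curve has this shape.
Next, observable constraints: it crosses the x-axis at the gridline x = 1.
Finally, matching integer coefficients to the picture gives p.

3*x*y - 3*y^2 - 2*x + 2*y + 2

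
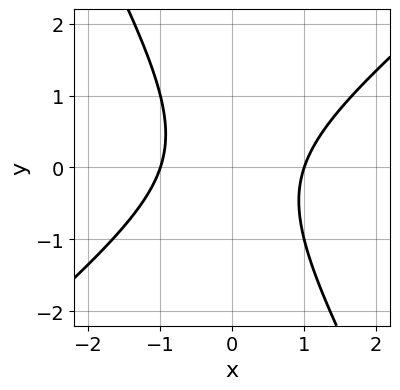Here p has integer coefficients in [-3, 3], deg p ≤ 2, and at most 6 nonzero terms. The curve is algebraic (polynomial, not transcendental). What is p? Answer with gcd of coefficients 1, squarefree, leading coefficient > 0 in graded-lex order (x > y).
3*x^2 - 2*x*y - 2*y^2 - 3

1. The degree is 2 — the shape is more complex than any degree-1 curve.
2. Checking where it meets the axes: it misses every integer gridline on the y-axis; among the integer gridlines, it crosses the x-axis at x ∈ {-1, 1}.
3. Matching integer coefficients to the picture gives p.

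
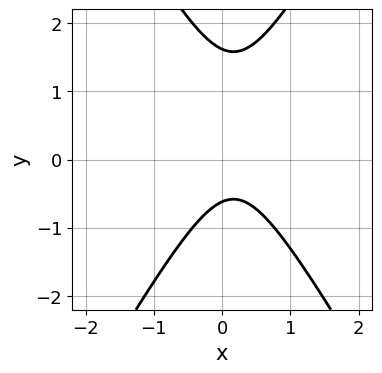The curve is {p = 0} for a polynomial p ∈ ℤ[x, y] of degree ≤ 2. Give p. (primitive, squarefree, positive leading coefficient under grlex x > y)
3*x^2 - y^2 - x + y + 1

1. deg p = 2.
2. Reading off the gridlines: the curve avoids every integer x-axis point in the box.
3. Assembling these constraints gives the stated polynomial.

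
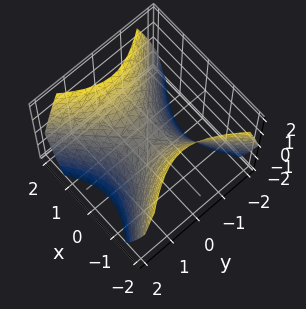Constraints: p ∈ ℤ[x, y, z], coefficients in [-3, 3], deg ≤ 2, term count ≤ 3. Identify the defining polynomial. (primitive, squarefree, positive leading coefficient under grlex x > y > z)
x^2 - y^2 - z

Degree: a hyperbolic paraboloid; a quadric, so deg p = 2.
Symmetries: it's symmetric under y → −y, forcing even powers of y; mirror symmetry x ↦ −x ⇒ only even powers of x.
Against the integer gridlines: one y-axis crossing is at y = 0; it meets the z-axis at z = 0 (among the integer gridlines).
Assembling these constraints gives the stated polynomial.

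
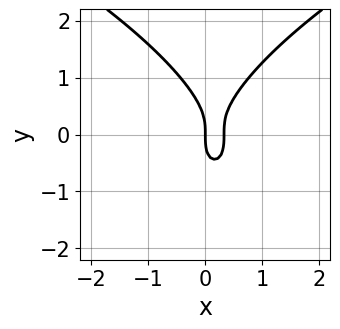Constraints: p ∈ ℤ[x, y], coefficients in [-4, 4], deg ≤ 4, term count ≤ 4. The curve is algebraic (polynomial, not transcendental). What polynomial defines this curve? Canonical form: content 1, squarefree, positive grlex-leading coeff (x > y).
Degree: the shape is more complex than any degree-2 curve, so deg p = 3.
Against the integer gridlines: it crosses the x-axis at the gridline x = 0; it crosses the y-axis at the gridline y = 0.
Assembling these constraints gives the stated polynomial.

y^3 - 3*x^2 + x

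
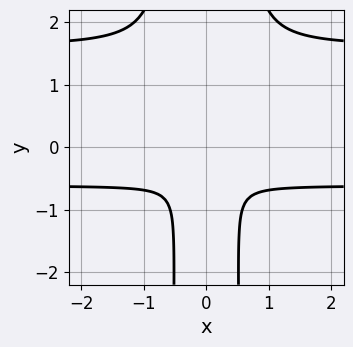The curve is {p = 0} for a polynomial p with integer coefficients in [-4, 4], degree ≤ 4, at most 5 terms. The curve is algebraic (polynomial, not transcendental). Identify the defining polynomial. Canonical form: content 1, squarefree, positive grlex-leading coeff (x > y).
Degree: no degree-3 curve has this shape, so deg p = 4.
Symmetries: the x ↦ −x reflection is a symmetry, so x appears only in even powers.
The integer polynomial consistent with all of this is the stated p.

3*x^2*y^2 - 3*x^2*y - 3*x^2 - y^2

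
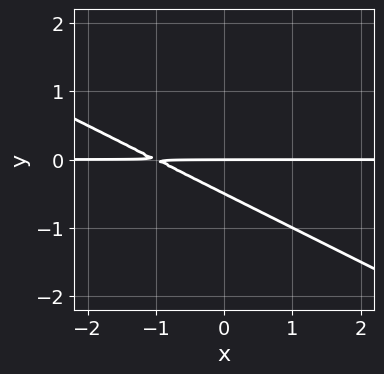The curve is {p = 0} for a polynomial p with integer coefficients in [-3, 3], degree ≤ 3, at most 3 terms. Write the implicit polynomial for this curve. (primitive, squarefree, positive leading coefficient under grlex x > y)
x*y + 2*y^2 + y

First, deg p = 2. No degree-1 curve has this shape.
Then, against the integer gridlines: it crosses the y-axis at the gridline y = 0; every point of the x-axis in the box is on the curve.
Finally, matching integer coefficients to the picture gives p.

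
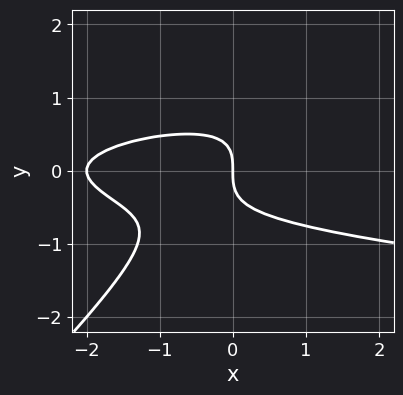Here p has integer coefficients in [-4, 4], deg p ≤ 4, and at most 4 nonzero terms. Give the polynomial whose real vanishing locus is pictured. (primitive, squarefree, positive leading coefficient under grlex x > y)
3*x*y^2 - 3*y^3 - x^2 - 2*x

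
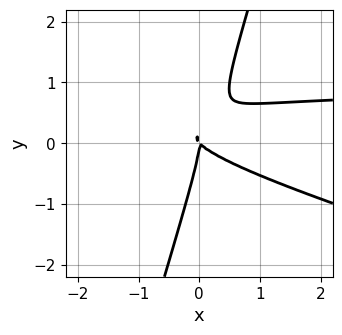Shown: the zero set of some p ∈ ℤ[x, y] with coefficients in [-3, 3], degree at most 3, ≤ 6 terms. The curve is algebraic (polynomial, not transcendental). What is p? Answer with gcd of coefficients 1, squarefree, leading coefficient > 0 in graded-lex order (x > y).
x^2*y + 3*x*y^2 - y^3 - x^2 - x*y

1. Degree: a generic line meets the curve in up to 3 points, so deg p = 3.
2. Against the integer gridlines: it meets the x-axis at x = 0 (among the integer gridlines); it meets the y-axis at y = 0 (among the integer gridlines).
3. Fitting integer coefficients to these (and the overall shape) gives p.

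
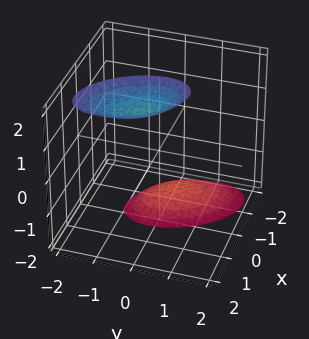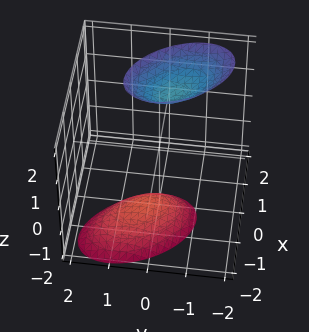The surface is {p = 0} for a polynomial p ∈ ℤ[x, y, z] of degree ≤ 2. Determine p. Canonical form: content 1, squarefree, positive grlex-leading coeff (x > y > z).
3*x^2 + 2*x*y - 2*x*z + 2*y^2 - z^2 + 3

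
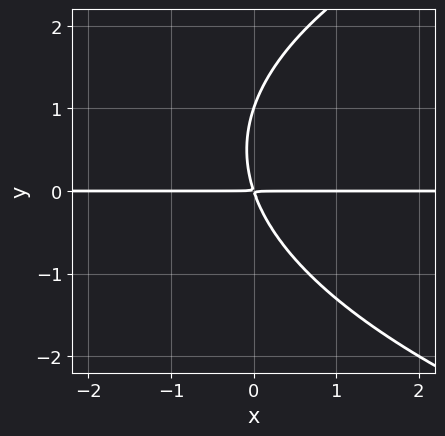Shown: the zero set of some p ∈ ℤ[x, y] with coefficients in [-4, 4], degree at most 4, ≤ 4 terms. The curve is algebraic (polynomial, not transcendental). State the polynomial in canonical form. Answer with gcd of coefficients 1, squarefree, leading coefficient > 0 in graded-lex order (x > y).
1. deg p = 3. A generic line meets the curve in up to 3 points.
2. Observable constraints: it crosses the y-axis at the gridline y = 1; the visible x-axis segment lies entirely on the curve.
3. Assembling these constraints gives the stated polynomial.

y^3 - 3*x*y - y^2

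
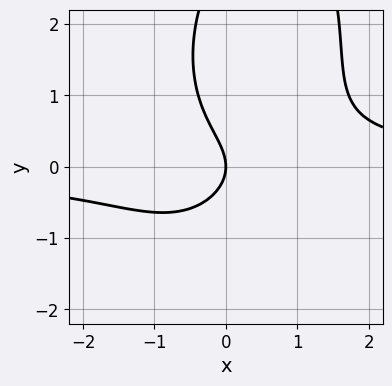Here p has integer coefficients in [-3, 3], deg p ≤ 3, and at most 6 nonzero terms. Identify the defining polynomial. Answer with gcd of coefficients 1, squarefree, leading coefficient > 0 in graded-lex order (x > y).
3*x^2*y - x*y^2 + y^3 - 3*y^2 - 3*x

1. deg p = 3.
2. From the axis intercepts and sections: it crosses the y-axis at the gridline y = 0; it crosses the x-axis at the gridline x = 0.
3. Solving for integer coefficients yields p as stated.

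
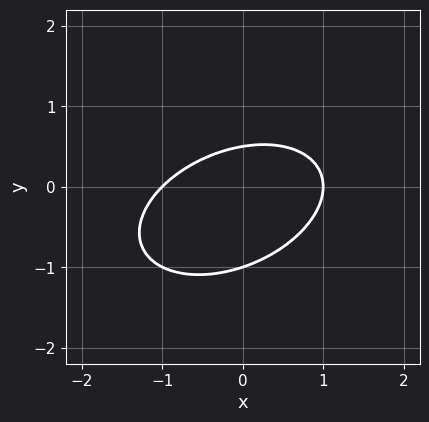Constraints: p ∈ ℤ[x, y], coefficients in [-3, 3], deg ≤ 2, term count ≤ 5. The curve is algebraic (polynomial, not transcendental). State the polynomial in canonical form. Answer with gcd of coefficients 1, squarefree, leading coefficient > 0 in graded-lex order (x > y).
x^2 - x*y + 2*y^2 + y - 1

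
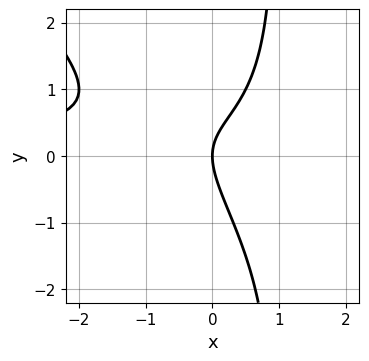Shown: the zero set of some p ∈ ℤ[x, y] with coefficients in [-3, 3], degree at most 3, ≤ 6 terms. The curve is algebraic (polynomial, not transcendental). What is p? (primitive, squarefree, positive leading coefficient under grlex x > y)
(a) deg p = 3. The shape is more complex than any degree-2 curve.
(b) From the visible intercepts: it meets the y-axis at y = 0 (among the integer gridlines); it meets the x-axis at x = 0 (among the integer gridlines).
(c) Putting this together gives p.

2*x^2*y + 2*x*y^2 - 2*x*y - 2*y^2 + 3*x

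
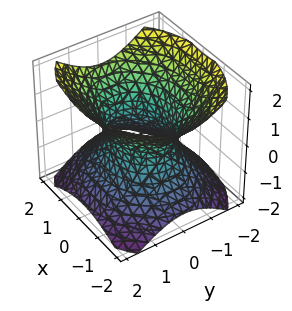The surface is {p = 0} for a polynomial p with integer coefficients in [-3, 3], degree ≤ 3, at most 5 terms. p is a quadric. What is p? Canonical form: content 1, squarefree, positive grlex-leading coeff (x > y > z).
(a) deg p = 2. An hourglass — one-sheet hyperboloid; a quadric.
(b) Symmetries: it's symmetric under y → −y, forcing even powers of y; it's symmetric under x → −x, forcing even powers of x; the z ↦ −z reflection is a symmetry, so z appears only in even powers.
(c) Checking where it meets the axes: among the integer gridlines, it crosses the y-axis at y ∈ {-1, 1}; the surface avoids every integer z-axis point in the box.
(d) Assembling these constraints gives the stated polynomial.

2*x^2 + 3*y^2 - 3*z^2 - 3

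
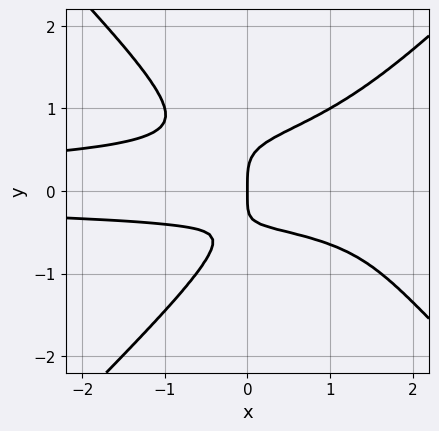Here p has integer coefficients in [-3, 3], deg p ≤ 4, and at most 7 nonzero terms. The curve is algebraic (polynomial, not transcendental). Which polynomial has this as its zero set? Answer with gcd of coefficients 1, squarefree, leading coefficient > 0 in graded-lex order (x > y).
2*x^2*y^2 - 2*y^4 - 2*x*y^2 + x*y + x

First, degree: the shape is more complex than any degree-3 curve, so deg p = 4.
Then, against the integer gridlines: it crosses the x-axis at the gridline x = 0; it meets the y-axis at y = 0 (among the integer gridlines).
Finally, assembling these constraints gives the stated polynomial.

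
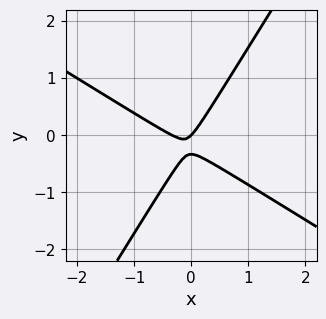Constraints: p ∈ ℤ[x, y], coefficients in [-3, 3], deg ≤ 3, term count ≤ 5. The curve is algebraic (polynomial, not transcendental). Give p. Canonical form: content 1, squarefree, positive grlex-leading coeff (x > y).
(a) The degree is 2 — no degree-1 curve has this shape.
(b) Observable constraints: one y-axis crossing is at y = 0; it meets the x-axis at x = 0 (among the integer gridlines).
(c) Together with the visible shape, these determine p as stated.

3*x^2 + 3*x*y - 3*y^2 + x - y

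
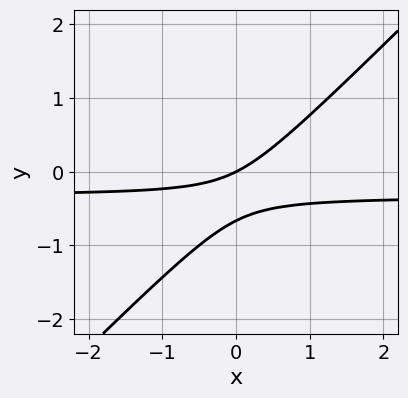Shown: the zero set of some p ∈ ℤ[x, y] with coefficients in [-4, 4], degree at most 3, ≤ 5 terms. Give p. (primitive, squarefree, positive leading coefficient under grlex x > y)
3*x*y - 3*y^2 + x - 2*y

First, deg p = 2.
Then, from the axis intercepts and sections: it crosses the x-axis at the gridline x = 0; it crosses the y-axis at the gridline y = 0.
Finally, putting this together gives p.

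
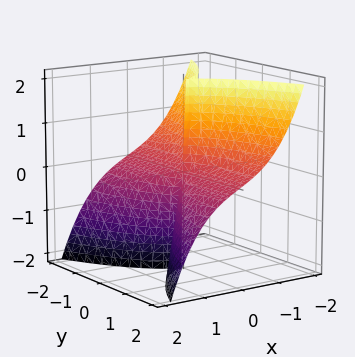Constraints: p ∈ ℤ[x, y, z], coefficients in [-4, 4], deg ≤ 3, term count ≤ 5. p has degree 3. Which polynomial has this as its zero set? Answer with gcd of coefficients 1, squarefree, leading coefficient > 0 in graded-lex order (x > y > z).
2*x^3 + x*y^2 + 2*y^2*z

Degree: no degree-2 surface has this shape, so deg p = 3.
From the visible intercepts: it crosses the x-axis at the gridline x = 0; every point of the z-axis in the box is on the surface; every point of the y-axis in the box is on the surface.
Putting this together gives p.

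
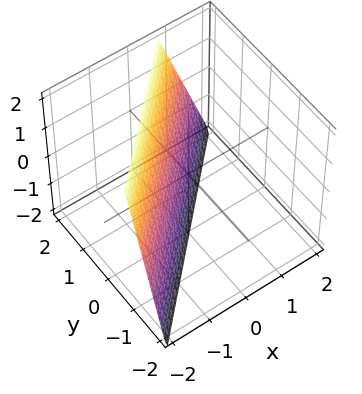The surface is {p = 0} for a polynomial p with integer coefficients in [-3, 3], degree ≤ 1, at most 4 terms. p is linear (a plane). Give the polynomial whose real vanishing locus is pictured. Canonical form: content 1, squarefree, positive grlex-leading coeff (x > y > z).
deg p = 1.
From the visible intercepts: one z-axis crossing is at z = -2.
Together with the visible shape, these determine p as stated.

3*x - 3*y + z + 2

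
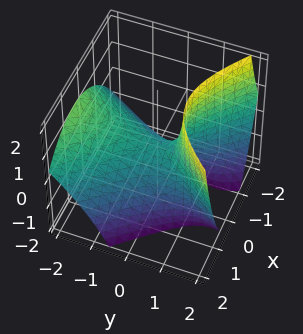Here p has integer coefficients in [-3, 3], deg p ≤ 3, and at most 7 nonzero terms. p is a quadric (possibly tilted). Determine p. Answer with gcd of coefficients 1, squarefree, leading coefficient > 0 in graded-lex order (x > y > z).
Degree: no degree-1 surface has this shape, so deg p = 2.
Checking where it meets the axes: one y-axis crossing is at y = 0; one x-axis crossing is at x = 0.
Together with the visible shape, these determine p as stated.

3*x^2 + x*y - 2*y^2 - 3*y*z + 3*z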